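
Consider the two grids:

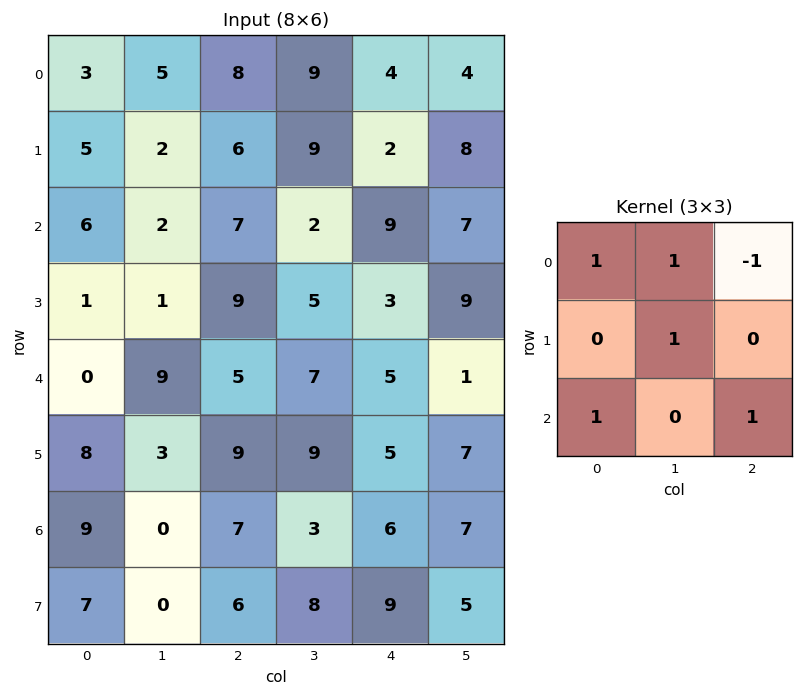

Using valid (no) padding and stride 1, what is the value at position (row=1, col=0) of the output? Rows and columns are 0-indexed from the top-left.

13

The receptive field on the input at this output position is [5 2 6 / 6 2 7 / 1 1 9]. Elementwise product with the kernel and sum: 5·1 + 2·1 + 6·-1 + 2·1 + 1·1 + 9·1.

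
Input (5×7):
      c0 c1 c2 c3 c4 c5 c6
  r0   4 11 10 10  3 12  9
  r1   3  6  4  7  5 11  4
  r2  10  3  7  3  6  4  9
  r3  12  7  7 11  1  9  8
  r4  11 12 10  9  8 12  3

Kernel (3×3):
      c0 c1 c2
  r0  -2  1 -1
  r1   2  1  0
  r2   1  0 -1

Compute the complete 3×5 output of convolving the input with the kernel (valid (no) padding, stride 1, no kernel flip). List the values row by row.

Output[0,0]: The receptive field on the input at this output position is [4 11 10 / 3 6 4 / 10 3 7]. Elementwise product with the kernel and sum: 4·-2 + 11·1 + 10·-1 + 3·2 + 6·1 + 10·1 + 7·-1.
Output[0,1]: The receptive field on the input at this output position is [11 10 10 / 6 4 7 / 3 7 3]. Elementwise product with the kernel and sum: 11·-2 + 10·1 + 10·-1 + 6·2 + 4·1 + 3·1 + 3·-1.

8 -6 3 -11 15
24 -6 17 -6 6
8 22 10 16 -1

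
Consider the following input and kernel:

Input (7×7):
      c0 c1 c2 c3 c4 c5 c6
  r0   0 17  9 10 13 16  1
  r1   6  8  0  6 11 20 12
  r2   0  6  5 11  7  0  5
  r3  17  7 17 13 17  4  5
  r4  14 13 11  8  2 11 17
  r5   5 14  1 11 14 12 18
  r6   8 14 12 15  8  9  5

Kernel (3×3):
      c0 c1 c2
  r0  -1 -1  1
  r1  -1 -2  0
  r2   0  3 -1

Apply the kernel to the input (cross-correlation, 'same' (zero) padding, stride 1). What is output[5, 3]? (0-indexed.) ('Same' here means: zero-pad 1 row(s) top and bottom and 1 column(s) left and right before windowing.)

The receptive field on the zero-padded input at this output position is [11 8 2 / 1 11 14 / 12 15 8]. Elementwise product with the kernel and sum: 11·-1 + 8·-1 + 2·1 + 1·-1 + 11·-2 + 15·3 + 8·-1.

-3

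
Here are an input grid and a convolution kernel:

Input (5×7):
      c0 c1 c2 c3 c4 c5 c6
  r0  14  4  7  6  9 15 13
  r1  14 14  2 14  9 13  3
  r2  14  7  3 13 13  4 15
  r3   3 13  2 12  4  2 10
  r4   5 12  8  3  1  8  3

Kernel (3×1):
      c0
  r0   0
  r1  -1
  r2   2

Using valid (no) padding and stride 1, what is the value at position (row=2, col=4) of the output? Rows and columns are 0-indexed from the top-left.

The receptive field on the input at this output position is [13 / 4 / 1]. Elementwise product with the kernel and sum: 4·-1 + 1·2.

-2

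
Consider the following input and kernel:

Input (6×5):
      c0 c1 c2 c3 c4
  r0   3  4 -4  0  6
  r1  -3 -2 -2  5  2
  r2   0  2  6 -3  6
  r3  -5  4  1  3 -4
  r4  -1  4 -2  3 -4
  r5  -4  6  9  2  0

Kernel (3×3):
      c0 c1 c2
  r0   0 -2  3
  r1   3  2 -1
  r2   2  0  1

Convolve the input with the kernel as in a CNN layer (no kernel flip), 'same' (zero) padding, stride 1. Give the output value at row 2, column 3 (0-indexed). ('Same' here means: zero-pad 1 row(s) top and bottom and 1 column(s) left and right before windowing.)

The receptive field on the zero-padded input at this output position is [-2 5 2 / 6 -3 6 / 1 3 -4]. Elementwise product with the kernel and sum: 5·-2 + 2·3 + 6·3 + -3·2 + 6·-1 + 1·2 + -4·1.

0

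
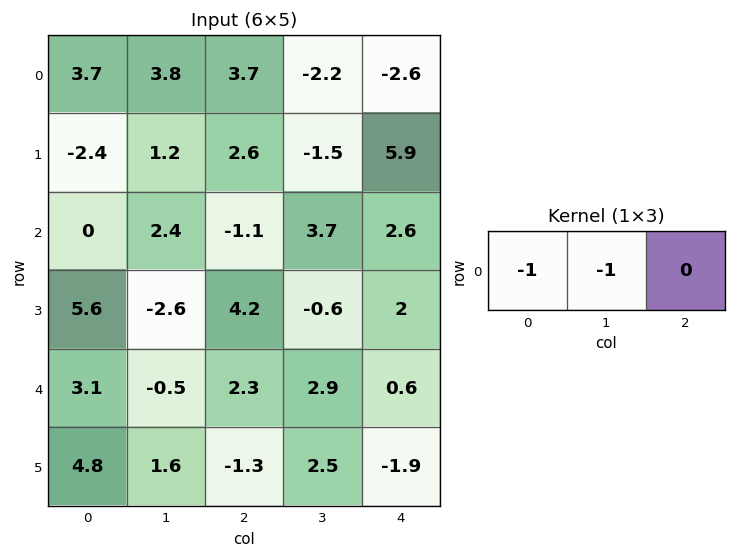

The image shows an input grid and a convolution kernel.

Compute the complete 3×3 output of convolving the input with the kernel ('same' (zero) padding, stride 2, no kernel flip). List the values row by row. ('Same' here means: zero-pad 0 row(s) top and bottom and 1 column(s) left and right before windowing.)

-3.7 -7.5 4.8
0 -1.3 -6.3
-3.1 -1.8 -3.5

Output[0,0]: The receptive field on the zero-padded input at this output position is [0 3.7 3.8]. Elementwise product with the kernel and sum: 0·-1 + 3.7·-1.
Output[0,1]: The receptive field on the zero-padded input at this output position is [3.8 3.7 -2.2]. Elementwise product with the kernel and sum: 3.8·-1 + 3.7·-1.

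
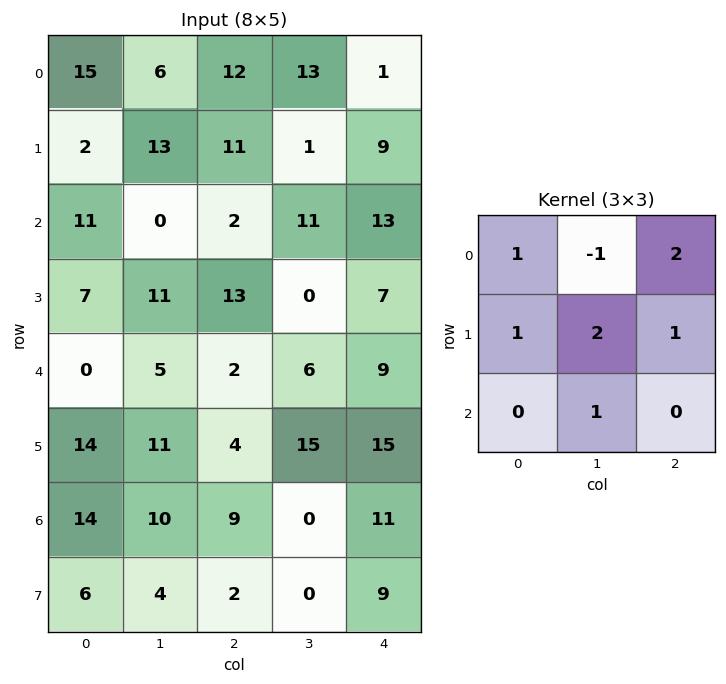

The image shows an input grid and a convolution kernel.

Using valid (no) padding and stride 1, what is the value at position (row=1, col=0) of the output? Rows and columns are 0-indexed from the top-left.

35

The receptive field on the input at this output position is [2 13 11 / 11 0 2 / 7 11 13]. Elementwise product with the kernel and sum: 2·1 + 13·-1 + 11·2 + 11·1 + 0·2 + 2·1 + 11·1.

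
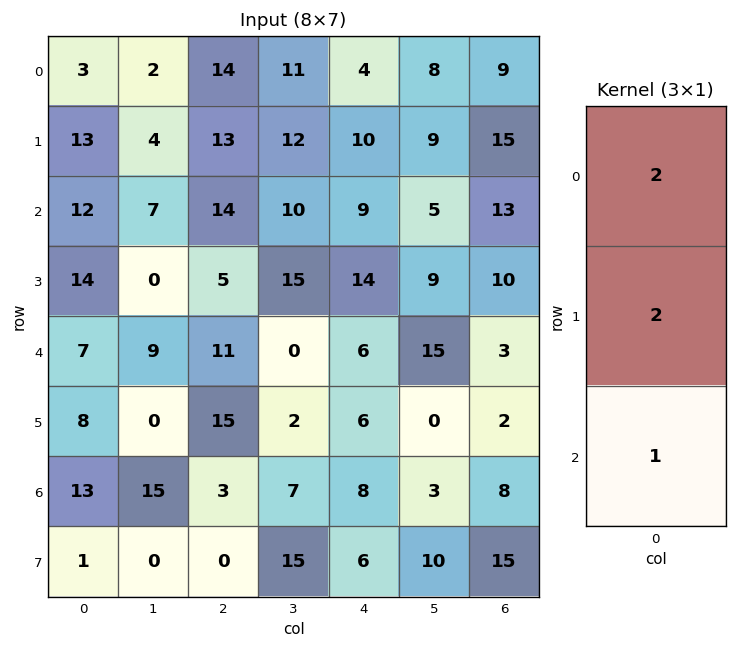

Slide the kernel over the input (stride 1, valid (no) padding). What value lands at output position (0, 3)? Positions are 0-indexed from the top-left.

The receptive field on the input at this output position is [11 / 12 / 10]. Elementwise product with the kernel and sum: 11·2 + 12·2 + 10·1.

56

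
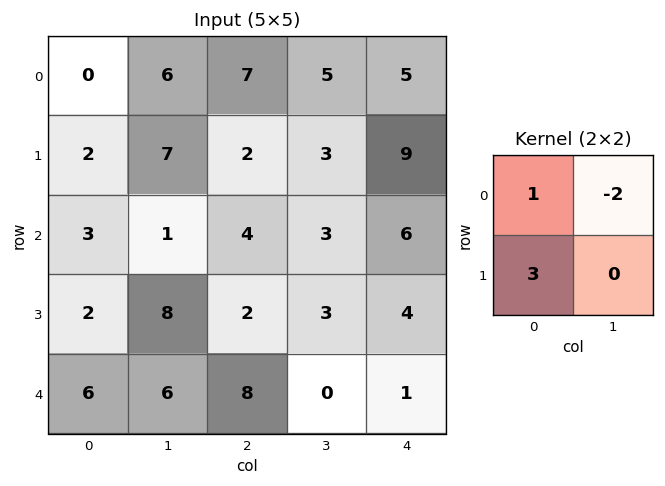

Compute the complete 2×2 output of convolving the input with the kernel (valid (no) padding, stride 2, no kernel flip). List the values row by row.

Output[0,0]: The receptive field on the input at this output position is [0 6 / 2 7]. Elementwise product with the kernel and sum: 0·1 + 6·-2 + 2·3.

-6 3
7 4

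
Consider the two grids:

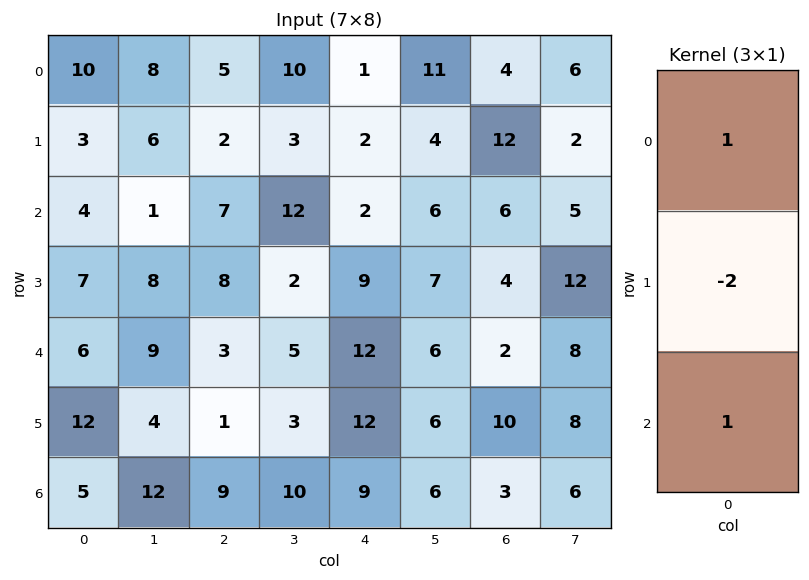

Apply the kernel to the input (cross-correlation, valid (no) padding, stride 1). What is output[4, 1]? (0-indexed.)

13

The receptive field on the input at this output position is [9 / 4 / 12]. Elementwise product with the kernel and sum: 9·1 + 4·-2 + 12·1.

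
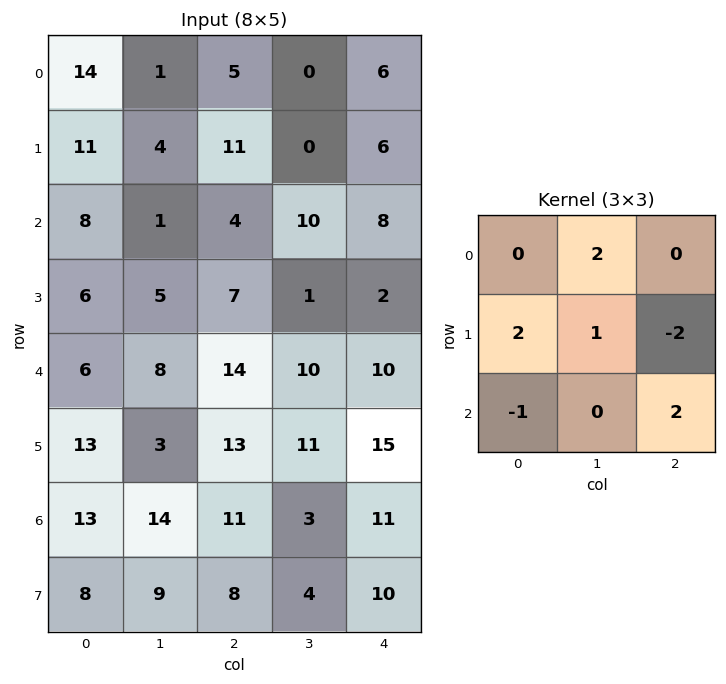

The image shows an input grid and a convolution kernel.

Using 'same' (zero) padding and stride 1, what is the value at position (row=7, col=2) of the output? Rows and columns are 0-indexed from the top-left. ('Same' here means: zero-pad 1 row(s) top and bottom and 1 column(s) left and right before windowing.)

40

The receptive field on the zero-padded input at this output position is [14 11 3 / 9 8 4 / 0 0 0]. Elementwise product with the kernel and sum: 11·2 + 9·2 + 8·1 + 4·-2 + 0·-1 + 0·2.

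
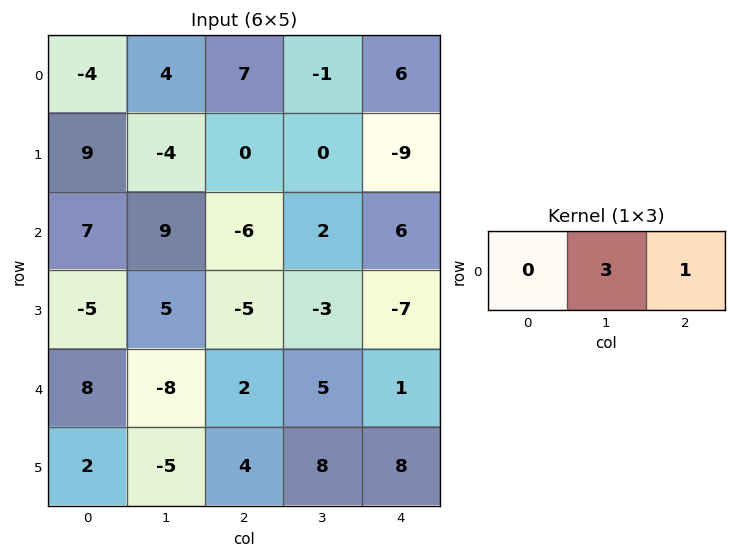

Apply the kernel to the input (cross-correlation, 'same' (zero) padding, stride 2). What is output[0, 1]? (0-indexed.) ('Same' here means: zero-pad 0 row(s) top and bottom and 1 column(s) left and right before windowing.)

20

The receptive field on the zero-padded input at this output position is [4 7 -1]. Elementwise product with the kernel and sum: 7·3 + -1·1.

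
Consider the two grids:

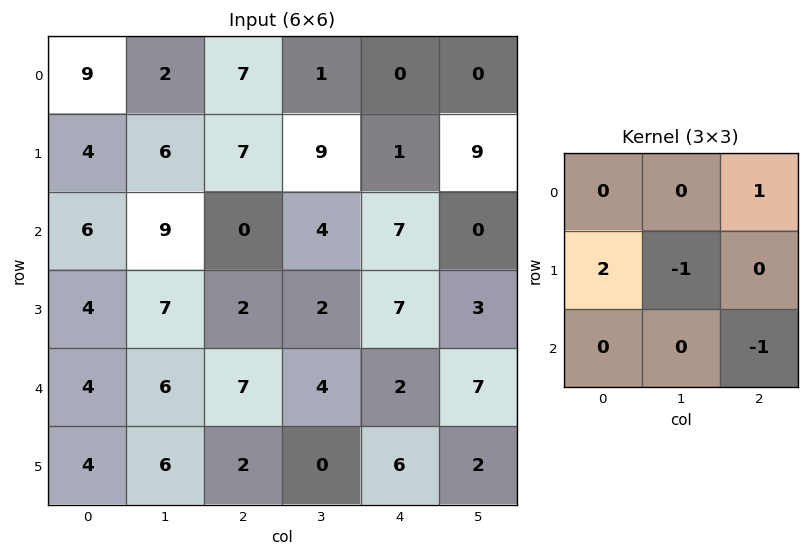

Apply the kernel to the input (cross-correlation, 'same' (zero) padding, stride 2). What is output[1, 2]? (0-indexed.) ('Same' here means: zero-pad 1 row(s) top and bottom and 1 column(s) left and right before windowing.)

7

The receptive field on the zero-padded input at this output position is [9 1 9 / 4 7 0 / 2 7 3]. Elementwise product with the kernel and sum: 9·1 + 4·2 + 7·-1 + 3·-1.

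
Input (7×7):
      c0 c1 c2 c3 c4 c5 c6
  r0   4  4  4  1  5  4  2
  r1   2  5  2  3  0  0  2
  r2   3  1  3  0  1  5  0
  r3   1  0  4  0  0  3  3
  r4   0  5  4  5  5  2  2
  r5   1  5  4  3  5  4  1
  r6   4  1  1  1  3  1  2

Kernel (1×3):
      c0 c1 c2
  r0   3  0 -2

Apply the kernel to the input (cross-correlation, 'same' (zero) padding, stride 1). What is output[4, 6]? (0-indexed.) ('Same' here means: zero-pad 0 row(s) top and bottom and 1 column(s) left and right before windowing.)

The receptive field on the zero-padded input at this output position is [2 2 0]. Elementwise product with the kernel and sum: 2·3 + 0·-2.

6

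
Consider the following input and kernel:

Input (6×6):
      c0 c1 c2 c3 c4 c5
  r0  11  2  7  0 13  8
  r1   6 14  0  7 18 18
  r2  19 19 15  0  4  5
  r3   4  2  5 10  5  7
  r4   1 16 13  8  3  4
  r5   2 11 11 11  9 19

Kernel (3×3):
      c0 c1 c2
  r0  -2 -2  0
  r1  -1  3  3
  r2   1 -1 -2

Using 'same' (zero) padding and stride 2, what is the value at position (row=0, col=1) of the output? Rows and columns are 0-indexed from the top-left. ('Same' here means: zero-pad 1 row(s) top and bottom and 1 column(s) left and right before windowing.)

19

The receptive field on the zero-padded input at this output position is [0 0 0 / 2 7 0 / 14 0 7]. Elementwise product with the kernel and sum: 0·-2 + 0·-2 + 2·-1 + 7·3 + 0·3 + 14·1 + 0·-1 + 7·-2.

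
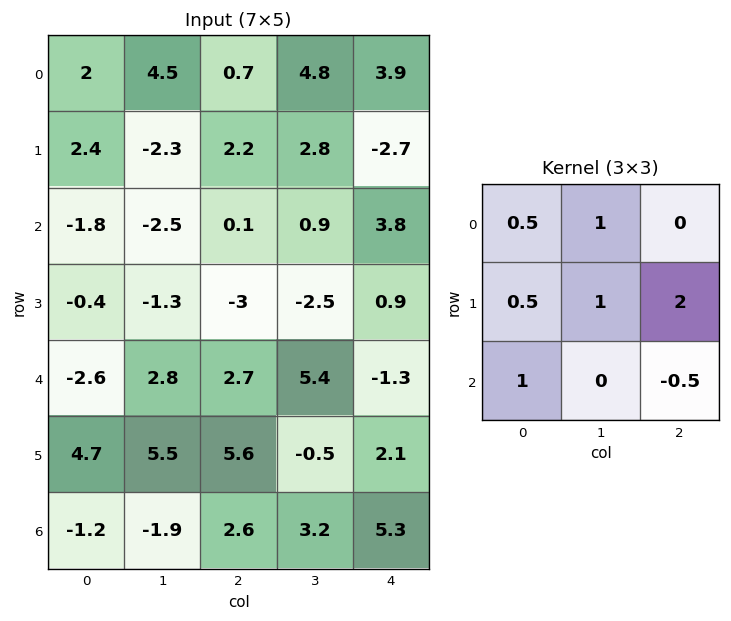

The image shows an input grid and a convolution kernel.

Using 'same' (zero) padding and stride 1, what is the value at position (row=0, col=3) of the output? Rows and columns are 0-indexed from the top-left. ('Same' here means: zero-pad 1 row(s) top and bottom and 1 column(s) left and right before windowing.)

The receptive field on the zero-padded input at this output position is [0 0 0 / 0.7 4.8 3.9 / 2.2 2.8 -2.7]. Elementwise product with the kernel and sum: 0·0.5 + 0·1 + 0.7·0.5 + 4.8·1 + 3.9·2 + 2.2·1 + -2.7·-0.5.

16.5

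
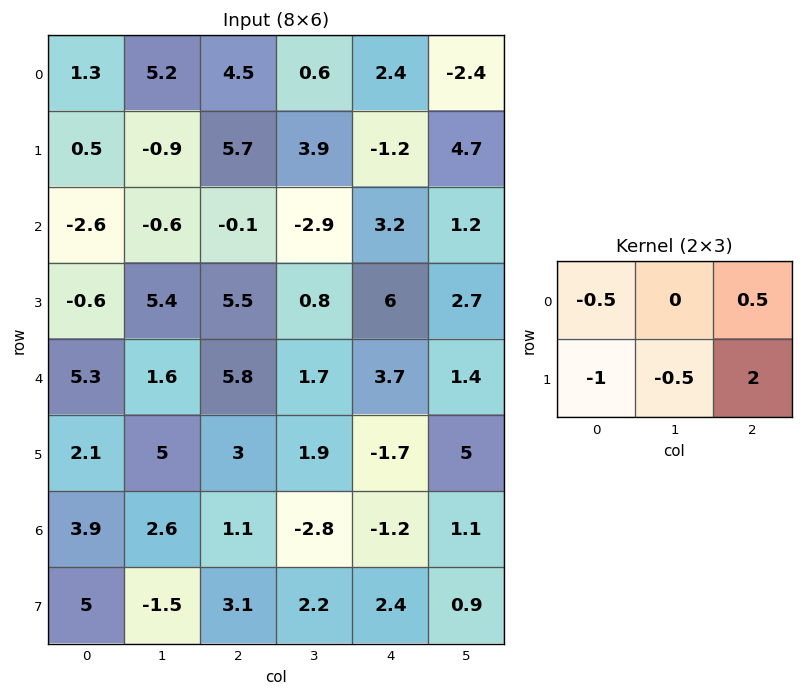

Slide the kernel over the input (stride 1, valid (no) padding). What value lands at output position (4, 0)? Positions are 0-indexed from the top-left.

1.65

The receptive field on the input at this output position is [5.3 1.6 5.8 / 2.1 5 3]. Elementwise product with the kernel and sum: 5.3·-0.5 + 5.8·0.5 + 2.1·-1 + 5·-0.5 + 3·2.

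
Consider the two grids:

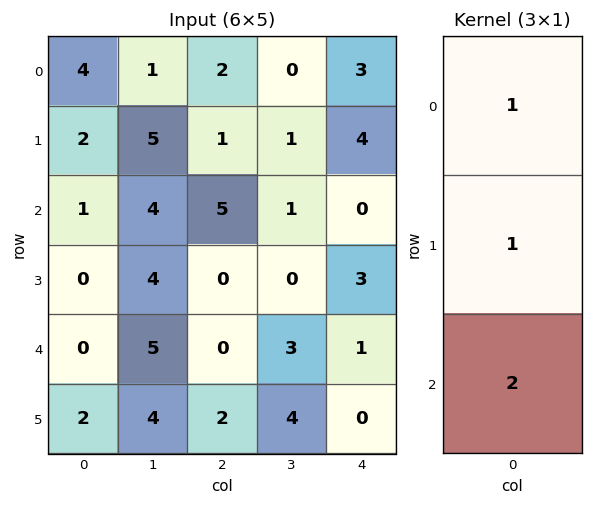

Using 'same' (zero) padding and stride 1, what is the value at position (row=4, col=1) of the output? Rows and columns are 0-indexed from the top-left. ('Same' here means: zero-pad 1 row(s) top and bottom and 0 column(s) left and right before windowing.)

The receptive field on the zero-padded input at this output position is [4 / 5 / 4]. Elementwise product with the kernel and sum: 4·1 + 5·1 + 4·2.

17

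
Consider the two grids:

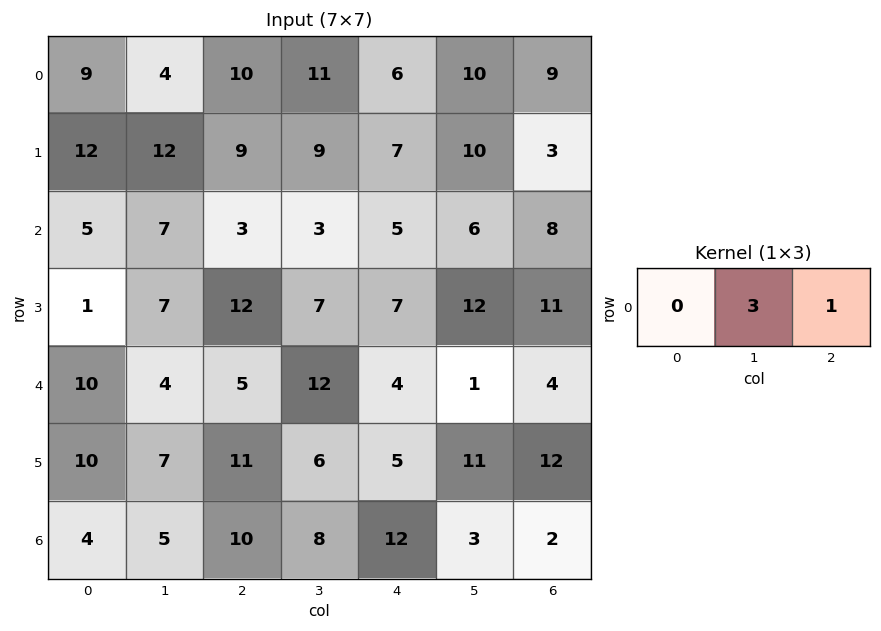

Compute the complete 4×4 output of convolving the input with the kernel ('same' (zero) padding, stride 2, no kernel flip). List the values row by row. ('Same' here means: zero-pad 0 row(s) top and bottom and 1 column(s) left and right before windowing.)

31 41 28 27
22 12 21 24
34 27 13 12
17 38 39 6

Output[0,0]: The receptive field on the zero-padded input at this output position is [0 9 4]. Elementwise product with the kernel and sum: 9·3 + 4·1.
Output[0,1]: The receptive field on the zero-padded input at this output position is [4 10 11]. Elementwise product with the kernel and sum: 10·3 + 11·1.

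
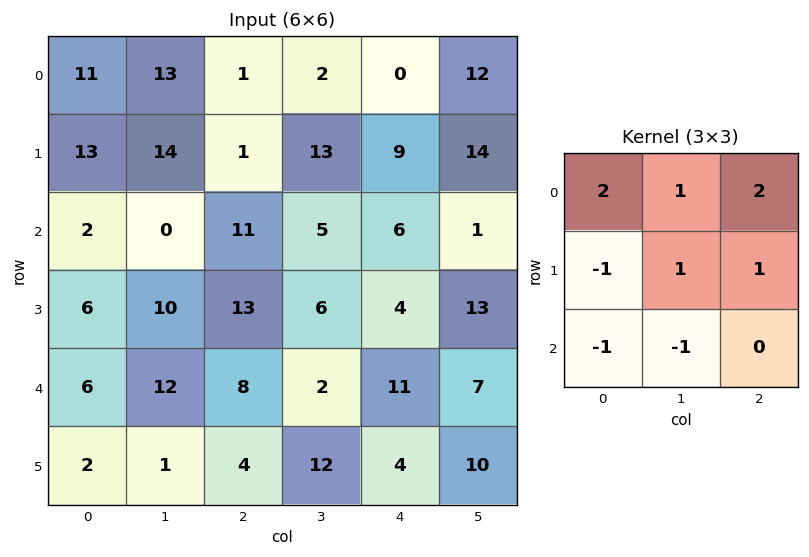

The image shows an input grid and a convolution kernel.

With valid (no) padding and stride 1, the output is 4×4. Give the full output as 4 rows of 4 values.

Output[0,0]: The receptive field on the input at this output position is [11 13 1 / 13 14 1 / 2 0 11]. Elementwise product with the kernel and sum: 11·2 + 13·1 + 1·2 + 13·-1 + 14·1 + 1·1 + 2·-1 + 0·-1.
Output[0,1]: The receptive field on the input at this output position is [13 1 2 / 14 1 13 / 0 11 5]. Elementwise product with the kernel and sum: 13·2 + 1·1 + 2·2 + 14·-1 + 1·1 + 13·1 + 0·-1 + 11·-1.

37 20 9 27
35 48 14 55
25 10 26 16
59 38 29 42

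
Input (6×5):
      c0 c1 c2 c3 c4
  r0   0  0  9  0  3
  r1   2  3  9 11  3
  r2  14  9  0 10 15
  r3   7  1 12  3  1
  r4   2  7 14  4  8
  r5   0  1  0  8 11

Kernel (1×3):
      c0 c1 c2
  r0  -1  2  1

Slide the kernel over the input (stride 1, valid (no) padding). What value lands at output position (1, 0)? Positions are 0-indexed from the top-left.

The receptive field on the input at this output position is [2 3 9]. Elementwise product with the kernel and sum: 2·-1 + 3·2 + 9·1.

13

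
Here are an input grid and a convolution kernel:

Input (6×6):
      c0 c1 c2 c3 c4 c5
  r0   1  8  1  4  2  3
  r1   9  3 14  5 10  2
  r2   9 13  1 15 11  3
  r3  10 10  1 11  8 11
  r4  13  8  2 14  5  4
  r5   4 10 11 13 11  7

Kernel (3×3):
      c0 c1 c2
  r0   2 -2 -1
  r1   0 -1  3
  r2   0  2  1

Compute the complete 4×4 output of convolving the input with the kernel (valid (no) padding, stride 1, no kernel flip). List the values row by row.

Output[0,0]: The receptive field on the input at this output position is [1 8 1 / 9 3 14 / 9 13 1]. Elementwise product with the kernel and sum: 1·2 + 8·-2 + 1·-1 + 3·-1 + 14·3 + 13·2 + 1·1.
Output[0,1]: The receptive field on the input at this output position is [8 1 4 / 3 14 5 / 13 1 15]. Elementwise product with the kernel and sum: 8·2 + 1·-2 + 4·-1 + 14·-1 + 5·3 + 1·2 + 15·1.

51 28 58 22
9 30 56 13
2 59 7 44
28 82 10 31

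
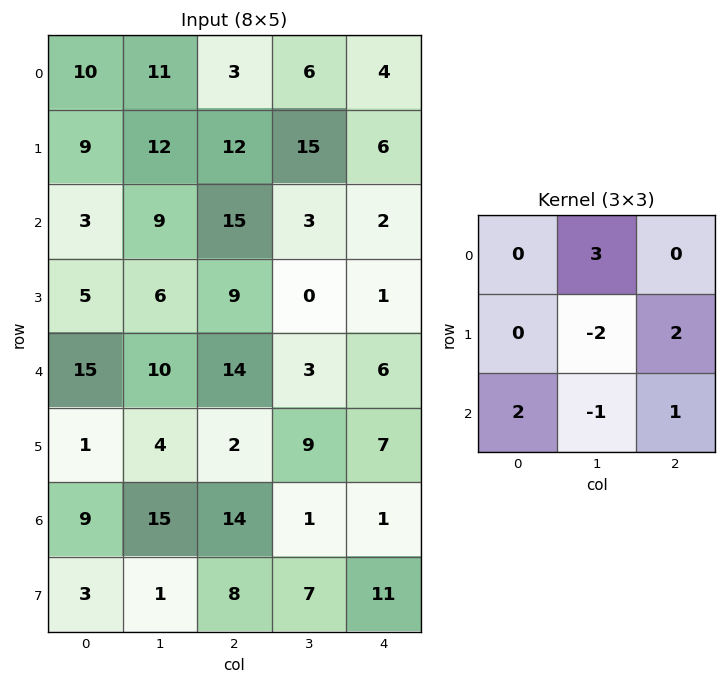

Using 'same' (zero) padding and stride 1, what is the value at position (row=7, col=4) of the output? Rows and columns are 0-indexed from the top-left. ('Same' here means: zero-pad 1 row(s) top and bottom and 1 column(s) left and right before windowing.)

The receptive field on the zero-padded input at this output position is [1 1 0 / 7 11 0 / 0 0 0]. Elementwise product with the kernel and sum: 1·3 + 11·-2 + 0·2 + 0·2 + 0·-1 + 0·1.

-19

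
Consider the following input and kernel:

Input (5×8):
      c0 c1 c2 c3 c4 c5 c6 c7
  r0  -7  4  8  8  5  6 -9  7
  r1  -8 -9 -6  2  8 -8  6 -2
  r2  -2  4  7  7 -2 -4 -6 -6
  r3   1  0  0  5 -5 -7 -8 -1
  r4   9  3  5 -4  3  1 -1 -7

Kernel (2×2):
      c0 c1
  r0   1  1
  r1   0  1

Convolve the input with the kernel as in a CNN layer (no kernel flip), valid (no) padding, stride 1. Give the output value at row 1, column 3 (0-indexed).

The receptive field on the input at this output position is [2 8 / 7 -2]. Elementwise product with the kernel and sum: 2·1 + 8·1 + -2·1.

8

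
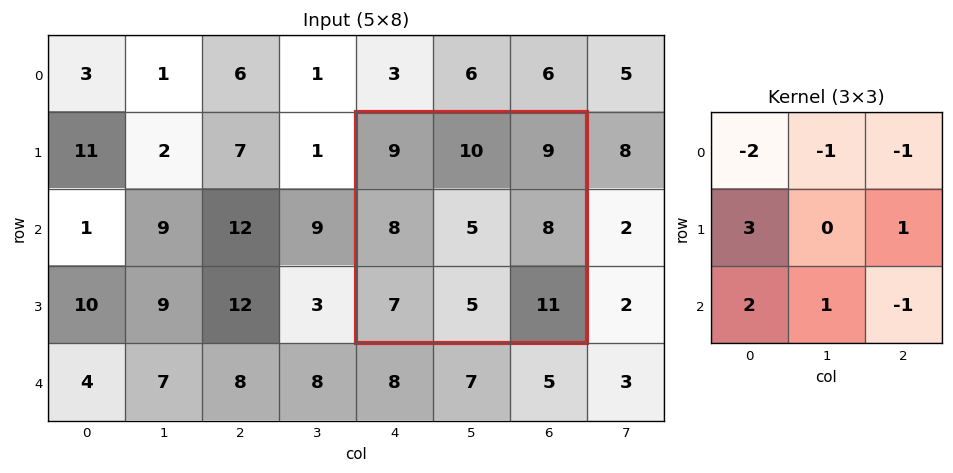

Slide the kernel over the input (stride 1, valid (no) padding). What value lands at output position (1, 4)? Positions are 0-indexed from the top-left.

The receptive field on the input at this output position is [9 10 9 / 8 5 8 / 7 5 11]. Elementwise product with the kernel and sum: 9·-2 + 10·-1 + 9·-1 + 8·3 + 8·1 + 7·2 + 5·1 + 11·-1.

3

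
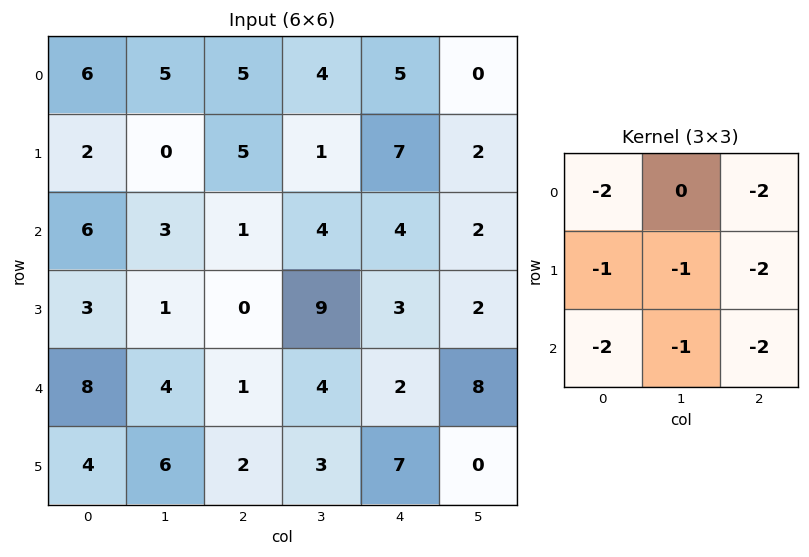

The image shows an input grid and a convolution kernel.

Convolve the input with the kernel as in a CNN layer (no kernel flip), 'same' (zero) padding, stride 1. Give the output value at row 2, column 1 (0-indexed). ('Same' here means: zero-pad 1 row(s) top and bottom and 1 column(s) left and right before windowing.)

-32

The receptive field on the zero-padded input at this output position is [2 0 5 / 6 3 1 / 3 1 0]. Elementwise product with the kernel and sum: 2·-2 + 5·-2 + 6·-1 + 3·-1 + 1·-2 + 3·-2 + 1·-1 + 0·-2.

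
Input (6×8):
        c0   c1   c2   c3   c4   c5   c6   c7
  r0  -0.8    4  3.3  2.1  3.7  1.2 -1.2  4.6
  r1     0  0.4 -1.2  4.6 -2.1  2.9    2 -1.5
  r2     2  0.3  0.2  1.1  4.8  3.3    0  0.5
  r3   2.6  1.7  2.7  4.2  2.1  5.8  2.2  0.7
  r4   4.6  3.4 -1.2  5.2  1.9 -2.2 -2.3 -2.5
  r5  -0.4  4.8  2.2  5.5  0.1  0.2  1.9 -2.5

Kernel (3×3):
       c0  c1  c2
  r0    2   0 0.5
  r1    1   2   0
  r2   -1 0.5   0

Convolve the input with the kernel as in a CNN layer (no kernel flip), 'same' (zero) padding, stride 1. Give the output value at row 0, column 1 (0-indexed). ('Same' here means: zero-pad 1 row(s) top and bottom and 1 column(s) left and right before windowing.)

The receptive field on the zero-padded input at this output position is [0 0 0 / -0.8 4 3.3 / 0 0.4 -1.2]. Elementwise product with the kernel and sum: 0·2 + 0·0.5 + -0.8·1 + 4·2 + 0·-1 + 0.4·0.5.

7.4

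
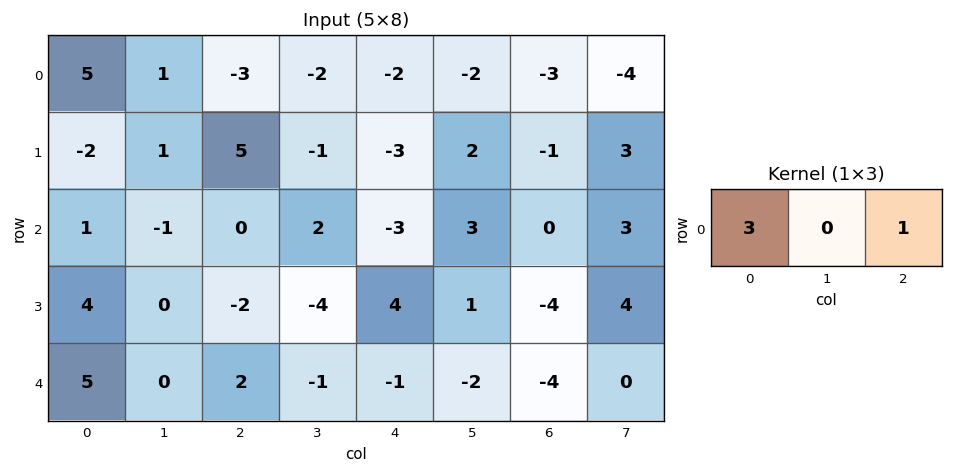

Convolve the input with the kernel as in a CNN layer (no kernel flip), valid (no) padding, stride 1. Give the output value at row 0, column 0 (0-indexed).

12

The receptive field on the input at this output position is [5 1 -3]. Elementwise product with the kernel and sum: 5·3 + -3·1.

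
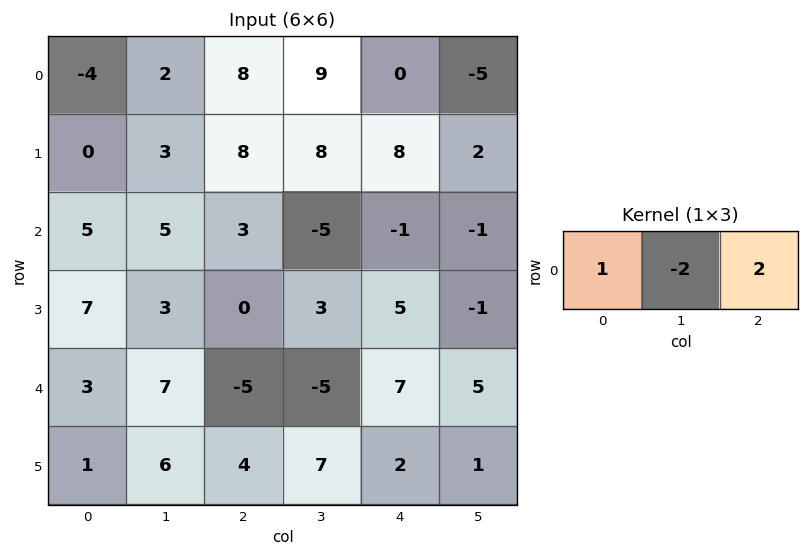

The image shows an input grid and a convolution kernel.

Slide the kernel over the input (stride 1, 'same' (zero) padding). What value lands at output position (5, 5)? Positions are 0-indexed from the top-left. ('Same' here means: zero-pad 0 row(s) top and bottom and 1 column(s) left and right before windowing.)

0

The receptive field on the zero-padded input at this output position is [2 1 0]. Elementwise product with the kernel and sum: 2·1 + 1·-2 + 0·2.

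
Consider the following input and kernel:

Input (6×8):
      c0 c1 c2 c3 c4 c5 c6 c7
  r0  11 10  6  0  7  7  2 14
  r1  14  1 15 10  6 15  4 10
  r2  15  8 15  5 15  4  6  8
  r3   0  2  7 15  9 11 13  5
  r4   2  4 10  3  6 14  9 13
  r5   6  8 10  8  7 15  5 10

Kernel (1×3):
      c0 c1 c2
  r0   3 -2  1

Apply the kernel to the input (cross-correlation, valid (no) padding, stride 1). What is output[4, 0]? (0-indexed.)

8

The receptive field on the input at this output position is [2 4 10]. Elementwise product with the kernel and sum: 2·3 + 4·-2 + 10·1.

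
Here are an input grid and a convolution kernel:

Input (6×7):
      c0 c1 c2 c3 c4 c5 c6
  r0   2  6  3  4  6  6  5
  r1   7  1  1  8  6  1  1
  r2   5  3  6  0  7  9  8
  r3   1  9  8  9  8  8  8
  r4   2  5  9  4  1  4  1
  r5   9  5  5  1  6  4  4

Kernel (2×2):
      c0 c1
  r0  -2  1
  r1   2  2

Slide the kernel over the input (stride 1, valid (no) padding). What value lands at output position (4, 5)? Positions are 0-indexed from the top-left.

The receptive field on the input at this output position is [4 1 / 4 4]. Elementwise product with the kernel and sum: 4·-2 + 1·1 + 4·2 + 4·2.

9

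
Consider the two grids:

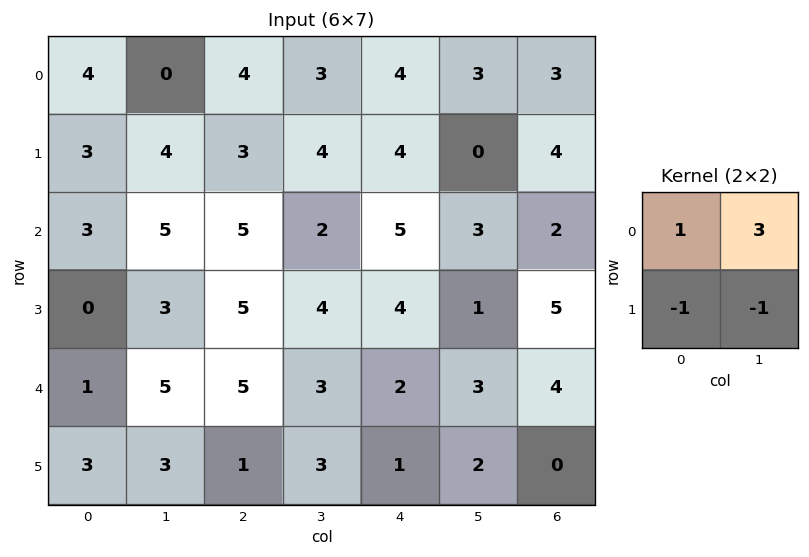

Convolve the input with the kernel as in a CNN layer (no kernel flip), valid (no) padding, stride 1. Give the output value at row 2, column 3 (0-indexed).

The receptive field on the input at this output position is [2 5 / 4 4]. Elementwise product with the kernel and sum: 2·1 + 5·3 + 4·-1 + 4·-1.

9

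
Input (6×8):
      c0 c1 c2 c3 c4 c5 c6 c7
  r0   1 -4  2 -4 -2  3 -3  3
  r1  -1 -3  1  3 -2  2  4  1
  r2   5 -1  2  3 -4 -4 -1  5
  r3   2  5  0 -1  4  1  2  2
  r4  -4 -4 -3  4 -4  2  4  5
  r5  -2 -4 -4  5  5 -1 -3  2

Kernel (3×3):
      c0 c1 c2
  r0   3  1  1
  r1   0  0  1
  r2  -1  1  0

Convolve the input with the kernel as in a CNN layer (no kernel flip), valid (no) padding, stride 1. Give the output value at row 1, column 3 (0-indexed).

10

The receptive field on the input at this output position is [3 -2 2 / 3 -4 -4 / -1 4 1]. Elementwise product with the kernel and sum: 3·3 + -2·1 + 2·1 + -4·1 + -1·-1 + 4·1.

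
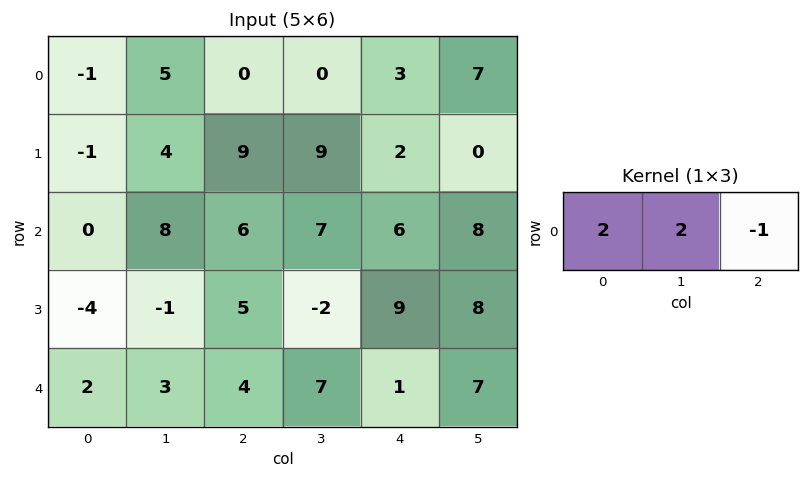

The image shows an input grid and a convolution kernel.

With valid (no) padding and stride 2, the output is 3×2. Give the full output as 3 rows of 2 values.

Output[0,0]: The receptive field on the input at this output position is [-1 5 0]. Elementwise product with the kernel and sum: -1·2 + 5·2 + 0·-1.

8 -3
10 20
6 21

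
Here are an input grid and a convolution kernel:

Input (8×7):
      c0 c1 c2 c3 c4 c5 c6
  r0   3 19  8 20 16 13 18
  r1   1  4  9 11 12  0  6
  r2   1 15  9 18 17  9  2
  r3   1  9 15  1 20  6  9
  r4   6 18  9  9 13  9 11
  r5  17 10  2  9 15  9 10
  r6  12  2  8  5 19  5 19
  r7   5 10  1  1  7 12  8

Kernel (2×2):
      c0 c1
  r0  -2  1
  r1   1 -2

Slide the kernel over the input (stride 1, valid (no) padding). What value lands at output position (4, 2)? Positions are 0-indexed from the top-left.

-25

The receptive field on the input at this output position is [9 9 / 2 9]. Elementwise product with the kernel and sum: 9·-2 + 9·1 + 2·1 + 9·-2.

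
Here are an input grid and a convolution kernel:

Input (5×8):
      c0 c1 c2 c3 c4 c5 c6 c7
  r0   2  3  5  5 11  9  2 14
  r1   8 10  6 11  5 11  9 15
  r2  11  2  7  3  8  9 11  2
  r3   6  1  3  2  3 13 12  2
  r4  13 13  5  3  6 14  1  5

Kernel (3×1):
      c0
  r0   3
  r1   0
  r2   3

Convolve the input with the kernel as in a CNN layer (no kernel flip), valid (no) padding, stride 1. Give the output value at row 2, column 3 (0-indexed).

The receptive field on the input at this output position is [3 / 2 / 3]. Elementwise product with the kernel and sum: 3·3 + 3·3.

18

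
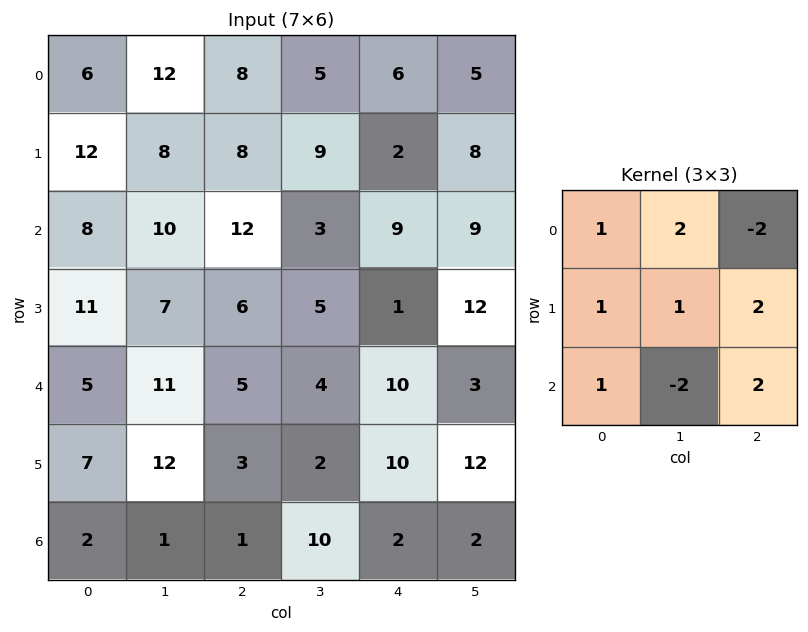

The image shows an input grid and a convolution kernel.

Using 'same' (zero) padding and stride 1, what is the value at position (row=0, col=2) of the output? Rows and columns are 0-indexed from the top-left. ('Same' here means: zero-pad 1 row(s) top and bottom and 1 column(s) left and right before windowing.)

The receptive field on the zero-padded input at this output position is [0 0 0 / 12 8 5 / 8 8 9]. Elementwise product with the kernel and sum: 0·1 + 0·2 + 0·-2 + 12·1 + 8·1 + 5·2 + 8·1 + 8·-2 + 9·2.

40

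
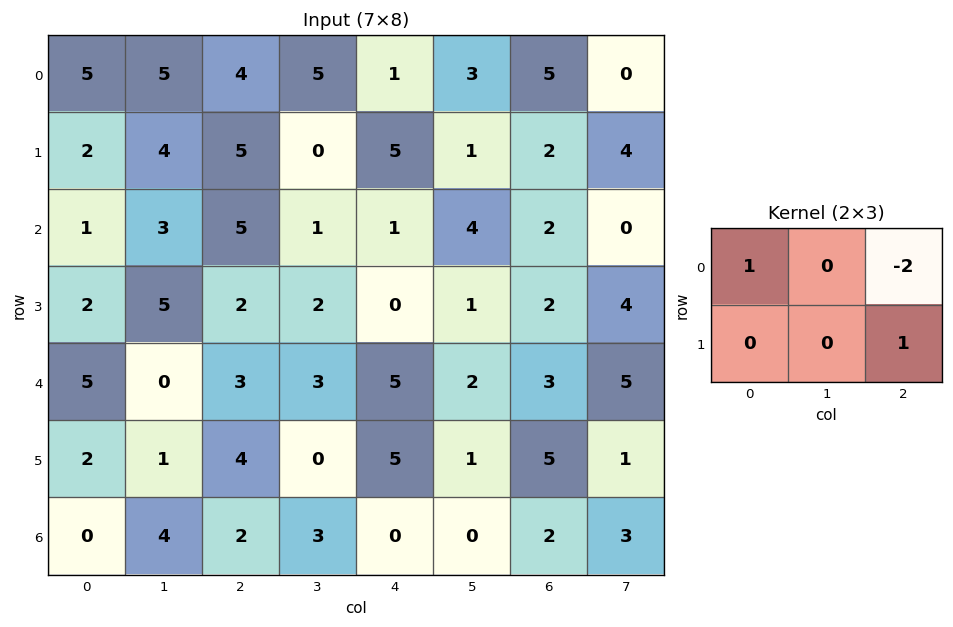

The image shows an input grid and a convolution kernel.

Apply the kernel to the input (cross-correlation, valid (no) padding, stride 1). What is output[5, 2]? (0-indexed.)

The receptive field on the input at this output position is [4 0 5 / 2 3 0]. Elementwise product with the kernel and sum: 4·1 + 5·-2 + 0·1.

-6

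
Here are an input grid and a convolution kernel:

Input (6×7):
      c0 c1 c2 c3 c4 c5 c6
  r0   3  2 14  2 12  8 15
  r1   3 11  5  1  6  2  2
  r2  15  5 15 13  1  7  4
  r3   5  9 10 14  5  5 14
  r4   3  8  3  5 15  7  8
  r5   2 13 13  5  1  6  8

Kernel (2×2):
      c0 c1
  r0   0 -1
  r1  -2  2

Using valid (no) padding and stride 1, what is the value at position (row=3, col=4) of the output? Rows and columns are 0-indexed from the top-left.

-21

The receptive field on the input at this output position is [5 5 / 15 7]. Elementwise product with the kernel and sum: 5·-1 + 15·-2 + 7·2.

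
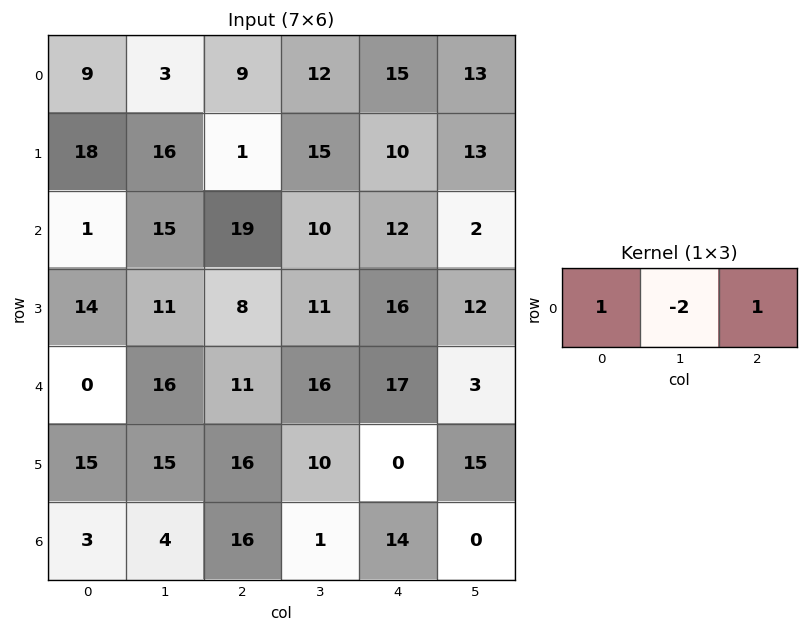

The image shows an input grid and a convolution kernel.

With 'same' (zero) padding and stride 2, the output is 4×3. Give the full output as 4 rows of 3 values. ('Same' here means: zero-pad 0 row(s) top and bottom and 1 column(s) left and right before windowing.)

-15 -3 -5
13 -13 -12
16 10 -15
-2 -27 -27

Output[0,0]: The receptive field on the zero-padded input at this output position is [0 9 3]. Elementwise product with the kernel and sum: 0·1 + 9·-2 + 3·1.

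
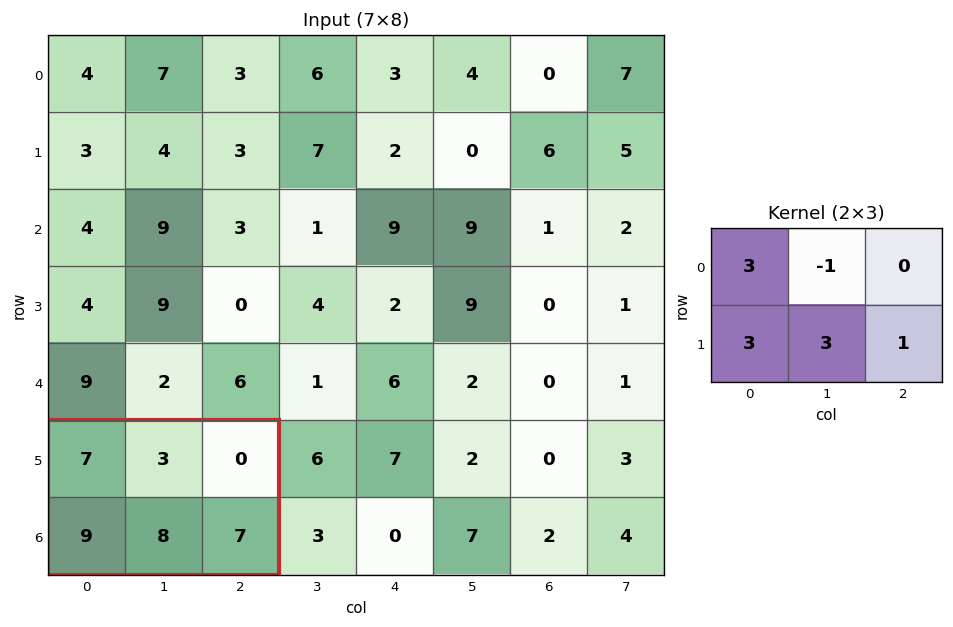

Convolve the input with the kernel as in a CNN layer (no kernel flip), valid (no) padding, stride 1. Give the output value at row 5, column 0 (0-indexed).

76

The receptive field on the input at this output position is [7 3 0 / 9 8 7]. Elementwise product with the kernel and sum: 7·3 + 3·-1 + 9·3 + 8·3 + 7·1.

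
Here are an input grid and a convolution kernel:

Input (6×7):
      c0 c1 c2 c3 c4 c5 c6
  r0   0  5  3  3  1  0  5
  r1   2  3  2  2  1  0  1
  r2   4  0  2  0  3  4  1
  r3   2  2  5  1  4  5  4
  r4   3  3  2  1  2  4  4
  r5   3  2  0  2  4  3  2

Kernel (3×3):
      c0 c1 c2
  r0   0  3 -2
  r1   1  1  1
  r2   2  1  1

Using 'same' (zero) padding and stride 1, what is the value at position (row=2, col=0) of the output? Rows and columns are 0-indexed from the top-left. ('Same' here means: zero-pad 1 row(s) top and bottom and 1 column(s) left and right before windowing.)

8

The receptive field on the zero-padded input at this output position is [0 2 3 / 0 4 0 / 0 2 2]. Elementwise product with the kernel and sum: 2·3 + 3·-2 + 0·1 + 4·1 + 0·1 + 0·2 + 2·1 + 2·1.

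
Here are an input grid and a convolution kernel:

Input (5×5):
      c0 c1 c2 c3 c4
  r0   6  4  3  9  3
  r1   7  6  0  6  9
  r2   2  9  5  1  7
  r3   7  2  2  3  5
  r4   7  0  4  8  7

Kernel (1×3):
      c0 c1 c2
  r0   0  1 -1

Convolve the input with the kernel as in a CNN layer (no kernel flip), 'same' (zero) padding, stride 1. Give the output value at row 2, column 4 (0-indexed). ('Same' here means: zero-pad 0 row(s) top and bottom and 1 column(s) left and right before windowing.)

7

The receptive field on the zero-padded input at this output position is [1 7 0]. Elementwise product with the kernel and sum: 7·1 + 0·-1.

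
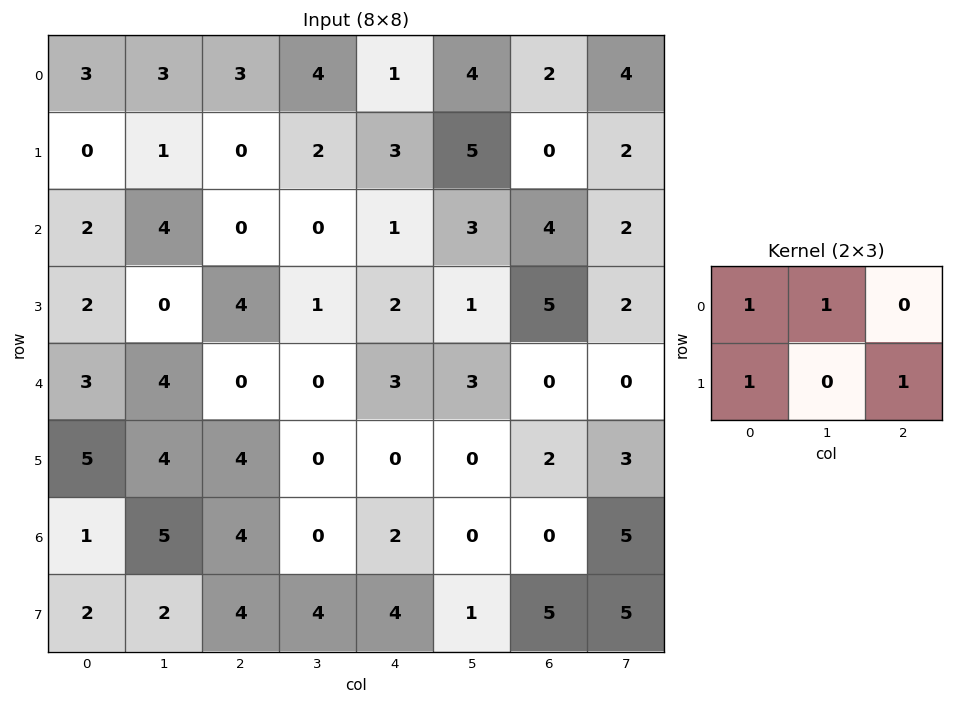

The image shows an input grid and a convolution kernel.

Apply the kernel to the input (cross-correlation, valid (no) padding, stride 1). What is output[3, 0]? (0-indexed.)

The receptive field on the input at this output position is [2 0 4 / 3 4 0]. Elementwise product with the kernel and sum: 2·1 + 0·1 + 3·1 + 0·1.

5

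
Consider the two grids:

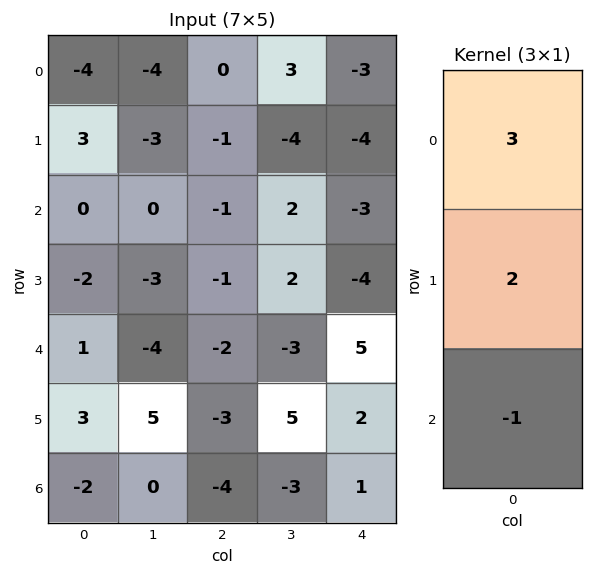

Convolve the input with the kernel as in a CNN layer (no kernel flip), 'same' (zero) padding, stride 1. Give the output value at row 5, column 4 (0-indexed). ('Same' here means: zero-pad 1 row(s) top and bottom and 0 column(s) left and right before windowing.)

18

The receptive field on the zero-padded input at this output position is [5 / 2 / 1]. Elementwise product with the kernel and sum: 5·3 + 2·2 + 1·-1.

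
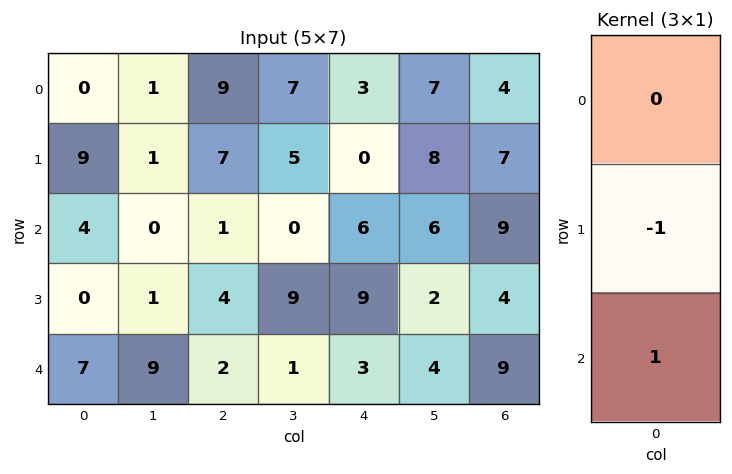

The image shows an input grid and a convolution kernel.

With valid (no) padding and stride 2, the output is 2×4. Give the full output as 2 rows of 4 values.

Output[0,0]: The receptive field on the input at this output position is [0 / 9 / 4]. Elementwise product with the kernel and sum: 9·-1 + 4·1.
Output[0,1]: The receptive field on the input at this output position is [9 / 7 / 1]. Elementwise product with the kernel and sum: 7·-1 + 1·1.

-5 -6 6 2
7 -2 -6 5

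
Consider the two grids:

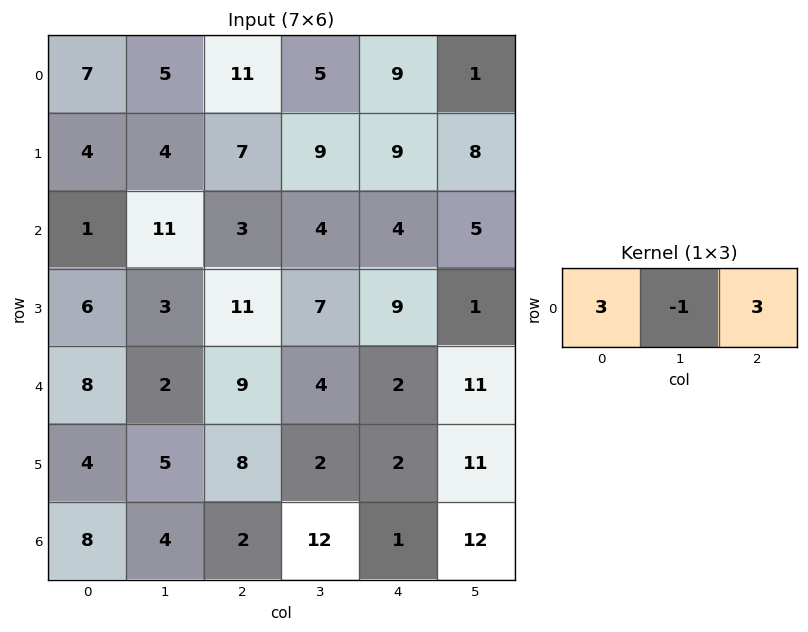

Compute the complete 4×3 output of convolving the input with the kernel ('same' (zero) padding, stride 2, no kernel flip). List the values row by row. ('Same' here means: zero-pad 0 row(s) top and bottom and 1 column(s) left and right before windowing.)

Output[0,0]: The receptive field on the zero-padded input at this output position is [0 7 5]. Elementwise product with the kernel and sum: 0·3 + 7·-1 + 5·3.

8 19 9
32 42 23
-2 9 43
4 46 71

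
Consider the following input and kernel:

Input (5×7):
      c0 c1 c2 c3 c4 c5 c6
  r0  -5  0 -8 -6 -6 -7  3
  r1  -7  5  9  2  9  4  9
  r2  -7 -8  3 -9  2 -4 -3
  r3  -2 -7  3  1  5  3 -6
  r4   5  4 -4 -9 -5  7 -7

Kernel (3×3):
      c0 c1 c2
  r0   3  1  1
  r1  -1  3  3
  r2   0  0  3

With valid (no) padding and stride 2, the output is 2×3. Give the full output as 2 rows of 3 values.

Output[0,0]: The receptive field on the input at this output position is [-5 0 -8 / -7 5 9 / -7 -8 3]. Elementwise product with the kernel and sum: -5·3 + 0·1 + -8·1 + -7·-1 + 5·3 + 9·3 + 3·3.

35 -6 -1
-48 2 -36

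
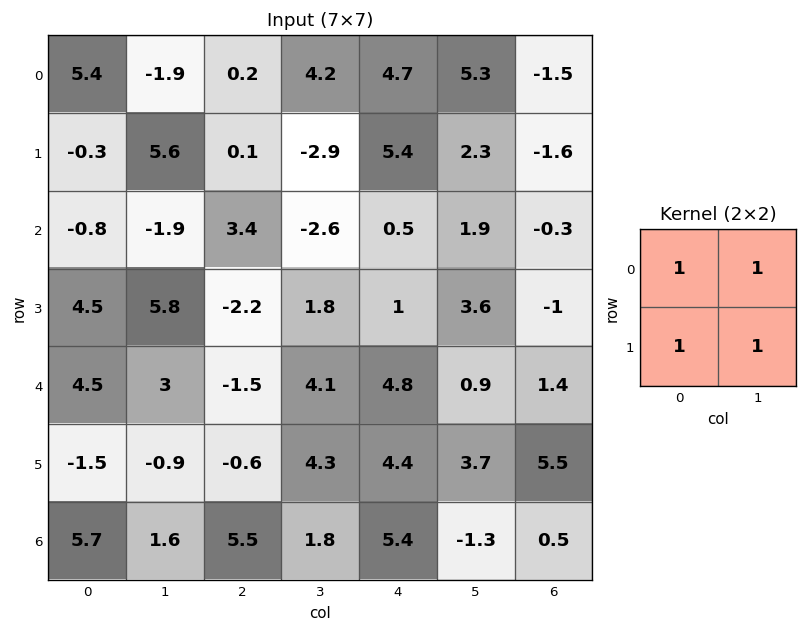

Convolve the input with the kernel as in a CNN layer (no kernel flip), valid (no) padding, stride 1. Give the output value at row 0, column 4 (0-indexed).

The receptive field on the input at this output position is [4.7 5.3 / 5.4 2.3]. Elementwise product with the kernel and sum: 4.7·1 + 5.3·1 + 5.4·1 + 2.3·1.

17.7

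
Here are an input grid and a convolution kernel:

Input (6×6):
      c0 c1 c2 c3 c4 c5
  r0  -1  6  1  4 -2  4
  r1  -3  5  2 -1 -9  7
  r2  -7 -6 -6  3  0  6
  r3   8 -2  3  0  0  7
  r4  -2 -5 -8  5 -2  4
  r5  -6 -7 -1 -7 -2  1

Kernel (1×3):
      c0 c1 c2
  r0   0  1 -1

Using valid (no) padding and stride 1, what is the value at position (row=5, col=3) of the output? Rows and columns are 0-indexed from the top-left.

The receptive field on the input at this output position is [-7 -2 1]. Elementwise product with the kernel and sum: -2·1 + 1·-1.

-3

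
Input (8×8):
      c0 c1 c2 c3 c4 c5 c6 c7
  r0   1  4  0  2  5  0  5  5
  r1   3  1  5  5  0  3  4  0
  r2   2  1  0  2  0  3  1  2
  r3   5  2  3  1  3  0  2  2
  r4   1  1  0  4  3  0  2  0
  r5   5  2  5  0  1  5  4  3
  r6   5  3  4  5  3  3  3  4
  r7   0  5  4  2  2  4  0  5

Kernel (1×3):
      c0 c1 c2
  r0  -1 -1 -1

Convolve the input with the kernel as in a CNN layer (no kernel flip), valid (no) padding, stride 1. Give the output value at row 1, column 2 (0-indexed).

The receptive field on the input at this output position is [5 5 0]. Elementwise product with the kernel and sum: 5·-1 + 5·-1 + 0·-1.

-10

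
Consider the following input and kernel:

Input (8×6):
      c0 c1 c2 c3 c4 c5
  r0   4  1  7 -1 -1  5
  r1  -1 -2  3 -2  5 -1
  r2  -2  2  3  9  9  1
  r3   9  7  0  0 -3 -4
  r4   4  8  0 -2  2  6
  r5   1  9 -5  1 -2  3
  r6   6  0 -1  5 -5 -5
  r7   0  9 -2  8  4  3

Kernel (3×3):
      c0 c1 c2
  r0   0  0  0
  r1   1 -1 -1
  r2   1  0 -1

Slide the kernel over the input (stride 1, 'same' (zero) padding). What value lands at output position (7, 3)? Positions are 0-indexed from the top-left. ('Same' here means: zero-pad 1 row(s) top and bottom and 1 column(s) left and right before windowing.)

-14

The receptive field on the zero-padded input at this output position is [-1 5 -5 / -2 8 4 / 0 0 0]. Elementwise product with the kernel and sum: -2·1 + 8·-1 + 4·-1 + 0·1 + 0·-1.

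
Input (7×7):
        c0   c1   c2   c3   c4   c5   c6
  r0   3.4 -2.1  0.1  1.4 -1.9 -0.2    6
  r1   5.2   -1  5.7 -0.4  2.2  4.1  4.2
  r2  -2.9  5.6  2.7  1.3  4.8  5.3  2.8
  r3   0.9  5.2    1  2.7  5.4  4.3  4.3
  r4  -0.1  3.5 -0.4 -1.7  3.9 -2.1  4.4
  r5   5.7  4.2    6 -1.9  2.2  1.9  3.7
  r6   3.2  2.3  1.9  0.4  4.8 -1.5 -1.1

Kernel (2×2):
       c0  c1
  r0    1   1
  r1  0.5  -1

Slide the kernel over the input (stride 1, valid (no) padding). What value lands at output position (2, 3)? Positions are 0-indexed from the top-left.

The receptive field on the input at this output position is [1.3 4.8 / 2.7 5.4]. Elementwise product with the kernel and sum: 1.3·1 + 4.8·1 + 2.7·0.5 + 5.4·-1.

2.05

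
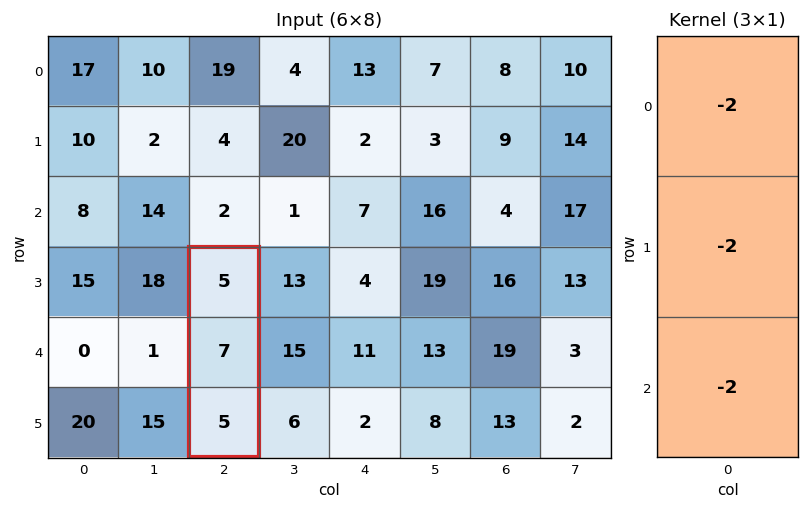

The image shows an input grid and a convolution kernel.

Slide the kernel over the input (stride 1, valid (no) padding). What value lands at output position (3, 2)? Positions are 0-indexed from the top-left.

-34

The receptive field on the input at this output position is [5 / 7 / 5]. Elementwise product with the kernel and sum: 5·-2 + 7·-2 + 5·-2.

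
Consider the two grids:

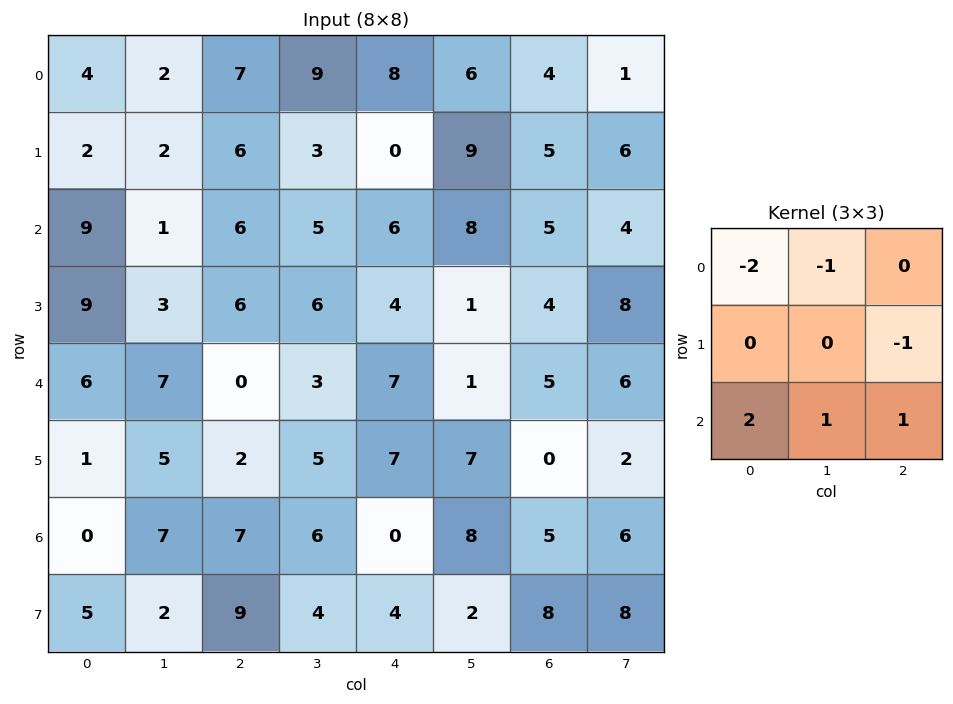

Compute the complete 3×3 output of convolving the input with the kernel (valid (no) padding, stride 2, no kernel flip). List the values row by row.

9 0 -2
-6 -11 -4
-7 10 -2

Output[0,0]: The receptive field on the input at this output position is [4 2 7 / 2 2 6 / 9 1 6]. Elementwise product with the kernel and sum: 4·-2 + 2·-1 + 6·-1 + 9·2 + 1·1 + 6·1.
Output[0,1]: The receptive field on the input at this output position is [7 9 8 / 6 3 0 / 6 5 6]. Elementwise product with the kernel and sum: 7·-2 + 9·-1 + 0·-1 + 6·2 + 5·1 + 6·1.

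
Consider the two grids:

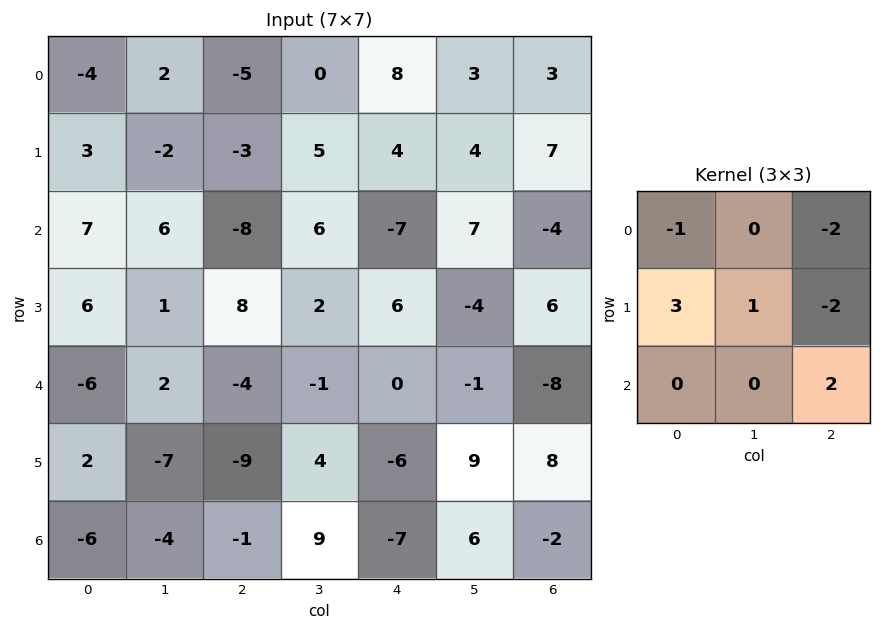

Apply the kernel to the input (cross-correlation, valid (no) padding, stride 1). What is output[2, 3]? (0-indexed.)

-2

The receptive field on the input at this output position is [6 -7 7 / 2 6 -4 / -1 0 -1]. Elementwise product with the kernel and sum: 6·-1 + 7·-2 + 2·3 + 6·1 + -4·-2 + -1·2.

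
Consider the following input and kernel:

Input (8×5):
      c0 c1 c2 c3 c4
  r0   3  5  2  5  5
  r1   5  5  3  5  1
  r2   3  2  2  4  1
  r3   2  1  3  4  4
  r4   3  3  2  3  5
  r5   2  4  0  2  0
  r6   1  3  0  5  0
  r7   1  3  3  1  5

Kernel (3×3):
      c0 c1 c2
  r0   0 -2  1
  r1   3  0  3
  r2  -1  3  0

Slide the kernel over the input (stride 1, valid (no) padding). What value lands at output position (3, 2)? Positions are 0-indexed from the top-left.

The receptive field on the input at this output position is [3 4 4 / 2 3 5 / 0 2 0]. Elementwise product with the kernel and sum: 4·-2 + 4·1 + 2·3 + 5·3 + 0·-1 + 2·3.

23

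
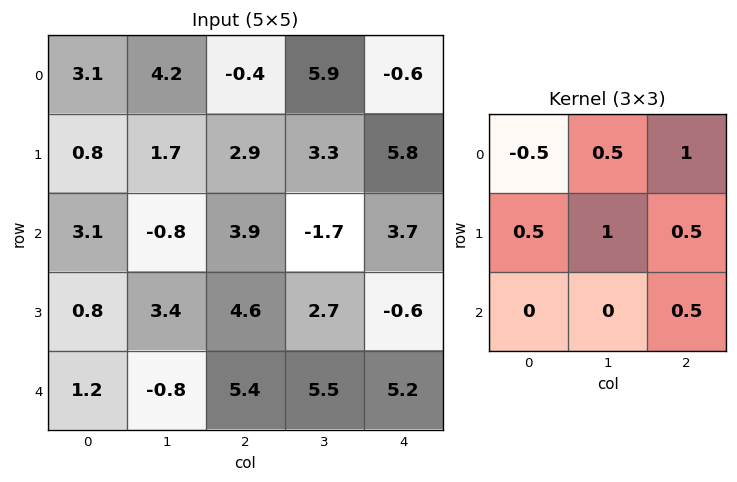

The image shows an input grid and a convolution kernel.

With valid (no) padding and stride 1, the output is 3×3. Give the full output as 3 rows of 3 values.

Output[0,0]: The receptive field on the input at this output position is [3.1 4.2 -0.4 / 0.8 1.7 2.9 / 3.1 -0.8 3.9]. Elementwise product with the kernel and sum: 3.1·-0.5 + 4.2·0.5 + -0.4·1 + 0.8·0.5 + 1.7·1 + 2.9·0.5 + 3.9·0.5.

5.65 8.15 12.05
8.35 7.9 7.8
10.75 11.05 8.2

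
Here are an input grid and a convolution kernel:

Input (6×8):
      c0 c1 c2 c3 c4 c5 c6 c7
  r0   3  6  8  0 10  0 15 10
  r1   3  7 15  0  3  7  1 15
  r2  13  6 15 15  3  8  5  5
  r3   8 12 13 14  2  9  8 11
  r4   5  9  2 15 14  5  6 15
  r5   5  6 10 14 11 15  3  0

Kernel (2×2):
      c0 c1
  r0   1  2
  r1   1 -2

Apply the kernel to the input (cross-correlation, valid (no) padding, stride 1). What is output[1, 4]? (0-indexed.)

The receptive field on the input at this output position is [3 7 / 3 8]. Elementwise product with the kernel and sum: 3·1 + 7·2 + 3·1 + 8·-2.

4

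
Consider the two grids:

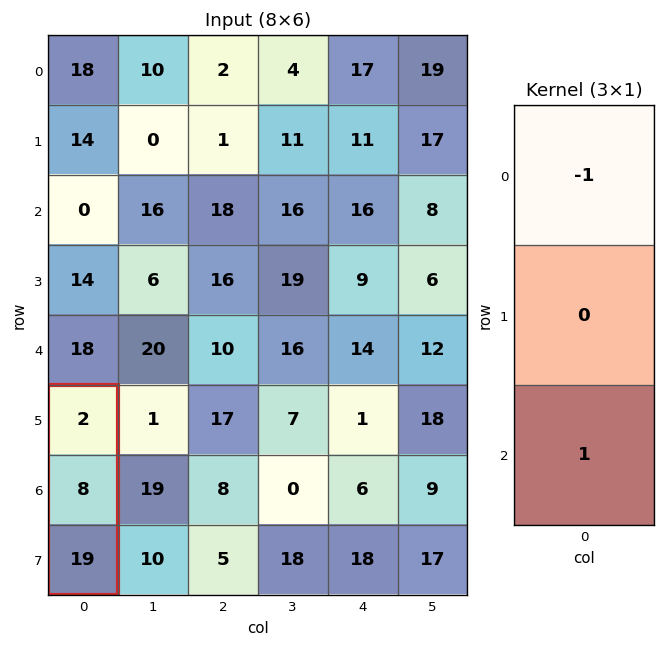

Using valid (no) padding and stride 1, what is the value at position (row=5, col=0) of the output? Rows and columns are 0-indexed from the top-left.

17

The receptive field on the input at this output position is [2 / 8 / 19]. Elementwise product with the kernel and sum: 2·-1 + 19·1.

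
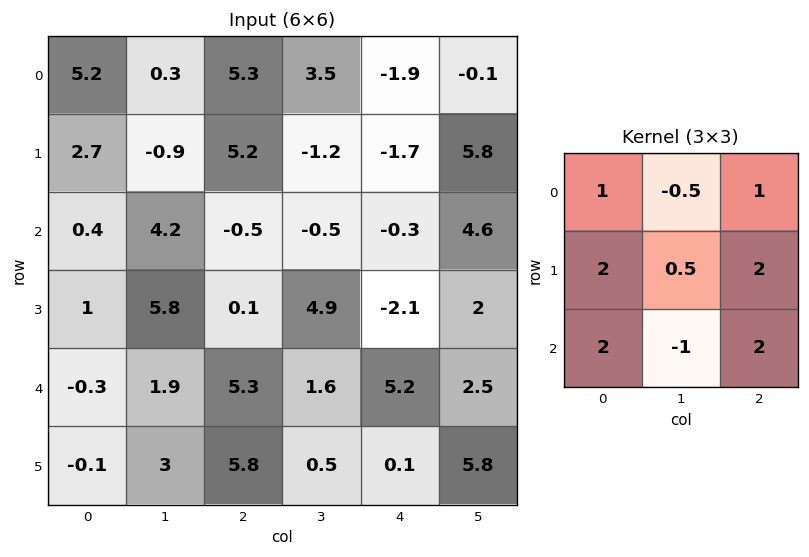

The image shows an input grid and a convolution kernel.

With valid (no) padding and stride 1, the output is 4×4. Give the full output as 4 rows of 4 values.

21.3 7.45 6.95 21.2
6.65 23.75 -6.65 29.4
11 27.1 17.3 20
17.55 21.5 28.65 31.25

Output[0,0]: The receptive field on the input at this output position is [5.2 0.3 5.3 / 2.7 -0.9 5.2 / 0.4 4.2 -0.5]. Elementwise product with the kernel and sum: 5.2·1 + 0.3·-0.5 + 5.3·1 + 2.7·2 + -0.9·0.5 + 5.2·2 + 0.4·2 + 4.2·-1 + -0.5·2.
Output[0,1]: The receptive field on the input at this output position is [0.3 5.3 3.5 / -0.9 5.2 -1.2 / 4.2 -0.5 -0.5]. Elementwise product with the kernel and sum: 0.3·1 + 5.3·-0.5 + 3.5·1 + -0.9·2 + 5.2·0.5 + -1.2·2 + 4.2·2 + -0.5·-1 + -0.5·2.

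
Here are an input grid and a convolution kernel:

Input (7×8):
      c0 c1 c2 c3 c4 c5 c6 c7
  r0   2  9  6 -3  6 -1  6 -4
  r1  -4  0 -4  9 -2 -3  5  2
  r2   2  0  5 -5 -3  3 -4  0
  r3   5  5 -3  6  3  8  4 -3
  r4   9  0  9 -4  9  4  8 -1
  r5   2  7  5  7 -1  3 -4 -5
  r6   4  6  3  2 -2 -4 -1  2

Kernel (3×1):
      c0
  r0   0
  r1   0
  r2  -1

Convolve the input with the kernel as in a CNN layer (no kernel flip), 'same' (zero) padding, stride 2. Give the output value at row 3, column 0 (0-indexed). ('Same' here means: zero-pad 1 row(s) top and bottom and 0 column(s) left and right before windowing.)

The receptive field on the zero-padded input at this output position is [2 / 4 / 0]. Elementwise product with the kernel and sum: 0·-1.

0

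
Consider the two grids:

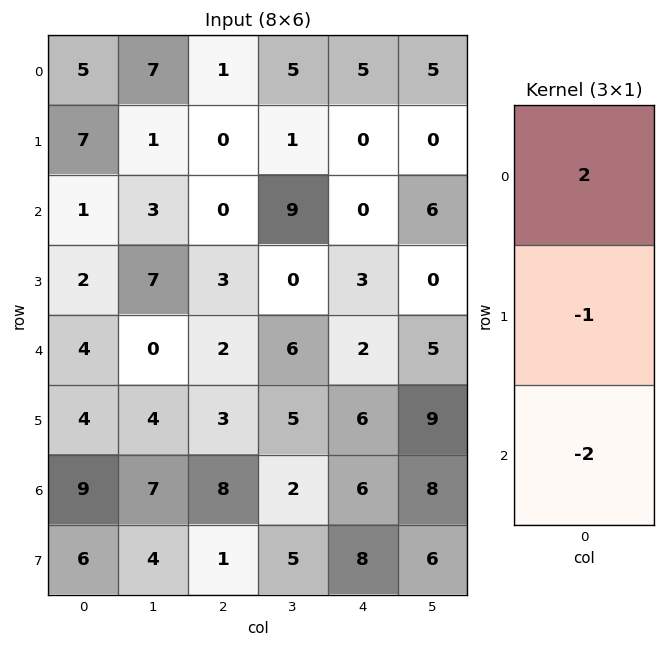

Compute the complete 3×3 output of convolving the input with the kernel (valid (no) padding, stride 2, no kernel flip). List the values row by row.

1 2 10
-8 -7 -7
-14 -15 -14

Output[0,0]: The receptive field on the input at this output position is [5 / 7 / 1]. Elementwise product with the kernel and sum: 5·2 + 7·-1 + 1·-2.
Output[0,1]: The receptive field on the input at this output position is [1 / 0 / 0]. Elementwise product with the kernel and sum: 1·2 + 0·-1 + 0·-2.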